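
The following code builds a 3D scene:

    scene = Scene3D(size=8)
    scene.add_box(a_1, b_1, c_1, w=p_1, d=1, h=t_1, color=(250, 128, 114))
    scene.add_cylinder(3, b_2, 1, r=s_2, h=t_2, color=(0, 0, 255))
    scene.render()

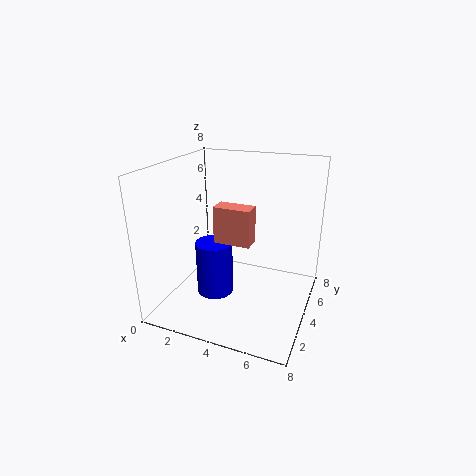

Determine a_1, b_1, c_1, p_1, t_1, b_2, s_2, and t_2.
a_1 = 3; b_1 = 3; c_1 = 4; p_1 = 2; t_1 = 2; b_2 = 3; s_2 = 1; t_2 = 3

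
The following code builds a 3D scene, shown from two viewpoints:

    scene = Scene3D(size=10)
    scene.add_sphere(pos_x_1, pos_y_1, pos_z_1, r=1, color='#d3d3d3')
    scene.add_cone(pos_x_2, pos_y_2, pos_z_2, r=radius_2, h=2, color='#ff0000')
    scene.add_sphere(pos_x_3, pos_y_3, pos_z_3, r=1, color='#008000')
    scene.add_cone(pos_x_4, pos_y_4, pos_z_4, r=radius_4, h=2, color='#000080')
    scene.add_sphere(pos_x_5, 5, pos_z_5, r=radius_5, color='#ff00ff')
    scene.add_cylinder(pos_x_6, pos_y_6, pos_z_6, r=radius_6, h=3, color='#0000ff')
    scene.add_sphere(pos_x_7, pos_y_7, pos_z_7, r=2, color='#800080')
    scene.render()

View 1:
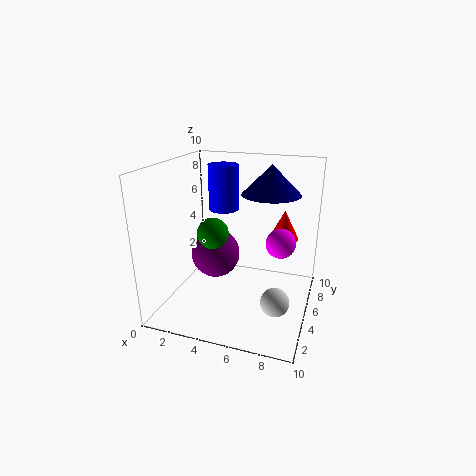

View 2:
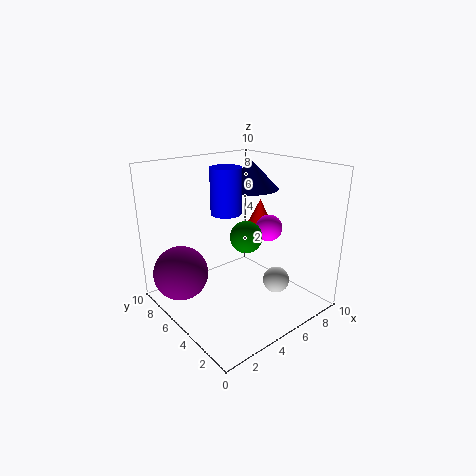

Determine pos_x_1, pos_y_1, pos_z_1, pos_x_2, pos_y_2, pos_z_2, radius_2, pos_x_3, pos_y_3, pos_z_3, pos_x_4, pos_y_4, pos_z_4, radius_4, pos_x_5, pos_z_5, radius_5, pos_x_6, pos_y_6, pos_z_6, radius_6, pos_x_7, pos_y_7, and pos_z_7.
pos_x_1 = 8; pos_y_1 = 4; pos_z_1 = 1; pos_x_2 = 8; pos_y_2 = 6; pos_z_2 = 5; radius_2 = 1; pos_x_3 = 4; pos_y_3 = 3; pos_z_3 = 6; pos_x_4 = 7; pos_y_4 = 6; pos_z_4 = 8; radius_4 = 2; pos_x_5 = 8; pos_z_5 = 5; radius_5 = 1; pos_x_6 = 4; pos_y_6 = 5; pos_z_6 = 7; radius_6 = 1; pos_x_7 = 2; pos_y_7 = 8; pos_z_7 = 2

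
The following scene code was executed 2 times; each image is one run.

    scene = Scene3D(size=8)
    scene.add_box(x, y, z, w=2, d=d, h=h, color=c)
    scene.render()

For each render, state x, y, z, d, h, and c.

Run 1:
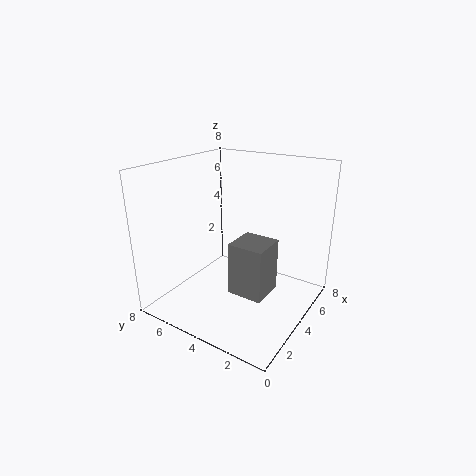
x = 3; y = 2; z = 1; d = 2; h = 3; c = 'gray'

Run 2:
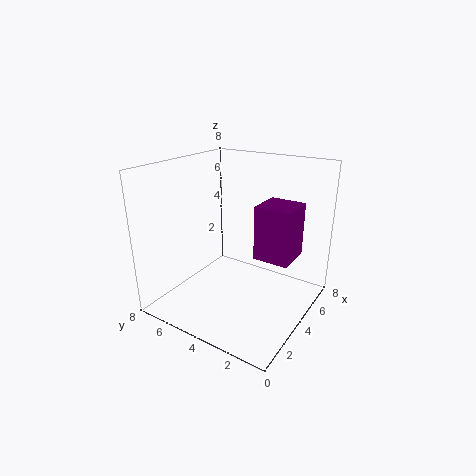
x = 4; y = 1; z = 3; d = 2; h = 3; c = 'purple'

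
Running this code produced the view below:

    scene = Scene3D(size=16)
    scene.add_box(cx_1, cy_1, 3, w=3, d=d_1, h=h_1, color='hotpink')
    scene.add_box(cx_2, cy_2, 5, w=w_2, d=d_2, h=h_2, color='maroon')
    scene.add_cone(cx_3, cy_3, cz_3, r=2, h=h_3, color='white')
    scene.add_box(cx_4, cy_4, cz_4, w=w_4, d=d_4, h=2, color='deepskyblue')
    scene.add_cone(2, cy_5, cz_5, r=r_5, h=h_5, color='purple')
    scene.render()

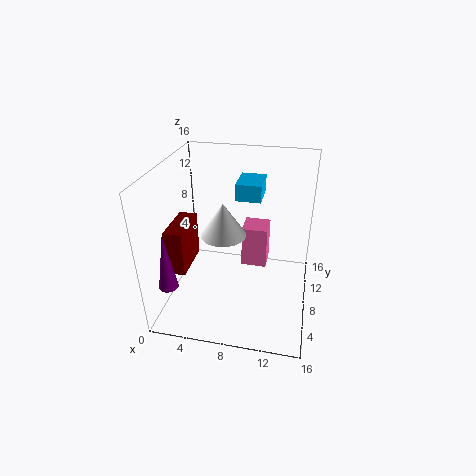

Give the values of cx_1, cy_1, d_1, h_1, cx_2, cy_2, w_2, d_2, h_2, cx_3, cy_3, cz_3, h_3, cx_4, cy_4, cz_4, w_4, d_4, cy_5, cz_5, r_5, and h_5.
cx_1 = 8, cy_1 = 10, d_1 = 3, h_1 = 5, cx_2 = 1, cy_2 = 4, w_2 = 2, d_2 = 5, h_2 = 5, cx_3 = 8, cy_3 = 2, cz_3 = 12, h_3 = 3, cx_4 = 7, cy_4 = 11, cz_4 = 11, w_4 = 3, d_4 = 4, cy_5 = 2, cz_5 = 5, r_5 = 1, h_5 = 6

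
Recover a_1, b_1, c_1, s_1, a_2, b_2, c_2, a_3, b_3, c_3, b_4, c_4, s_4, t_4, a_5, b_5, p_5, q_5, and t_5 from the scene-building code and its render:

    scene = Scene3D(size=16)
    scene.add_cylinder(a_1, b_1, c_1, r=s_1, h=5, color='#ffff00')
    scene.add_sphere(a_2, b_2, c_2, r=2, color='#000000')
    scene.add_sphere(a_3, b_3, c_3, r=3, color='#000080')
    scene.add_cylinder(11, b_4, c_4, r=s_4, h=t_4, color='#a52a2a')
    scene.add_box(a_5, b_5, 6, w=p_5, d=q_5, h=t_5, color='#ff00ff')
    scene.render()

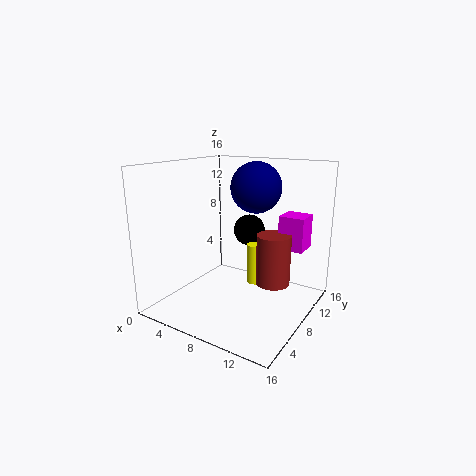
a_1 = 8, b_1 = 12, c_1 = 1, s_1 = 1, a_2 = 6, b_2 = 14, c_2 = 7, a_3 = 8, b_3 = 12, c_3 = 13, b_4 = 11, c_4 = 2, s_4 = 2, t_4 = 6, a_5 = 11, b_5 = 12, p_5 = 3, q_5 = 3, t_5 = 4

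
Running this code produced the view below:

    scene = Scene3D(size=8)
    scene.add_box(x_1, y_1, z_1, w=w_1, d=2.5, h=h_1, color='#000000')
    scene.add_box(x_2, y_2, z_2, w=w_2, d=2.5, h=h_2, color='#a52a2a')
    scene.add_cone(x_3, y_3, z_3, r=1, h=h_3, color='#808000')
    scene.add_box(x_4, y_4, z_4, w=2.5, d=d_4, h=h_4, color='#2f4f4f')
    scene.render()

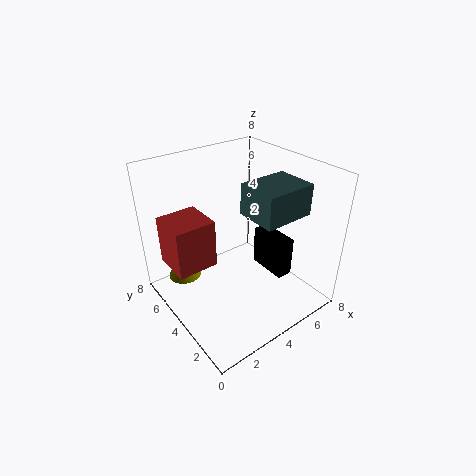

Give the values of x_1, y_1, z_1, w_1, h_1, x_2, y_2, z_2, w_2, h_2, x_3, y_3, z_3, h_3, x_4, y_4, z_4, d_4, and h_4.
x_1 = 6.5
y_1 = 3
z_1 = 0.5
w_1 = 1
h_1 = 2.5
x_2 = 1
y_2 = 5.5
z_2 = 1.5
w_2 = 2.5
h_2 = 3
x_3 = 2
y_3 = 7
z_3 = 0.5
h_3 = 1.5
x_4 = 3
y_4 = 0.5
z_4 = 6.5
d_4 = 2
h_4 = 1.5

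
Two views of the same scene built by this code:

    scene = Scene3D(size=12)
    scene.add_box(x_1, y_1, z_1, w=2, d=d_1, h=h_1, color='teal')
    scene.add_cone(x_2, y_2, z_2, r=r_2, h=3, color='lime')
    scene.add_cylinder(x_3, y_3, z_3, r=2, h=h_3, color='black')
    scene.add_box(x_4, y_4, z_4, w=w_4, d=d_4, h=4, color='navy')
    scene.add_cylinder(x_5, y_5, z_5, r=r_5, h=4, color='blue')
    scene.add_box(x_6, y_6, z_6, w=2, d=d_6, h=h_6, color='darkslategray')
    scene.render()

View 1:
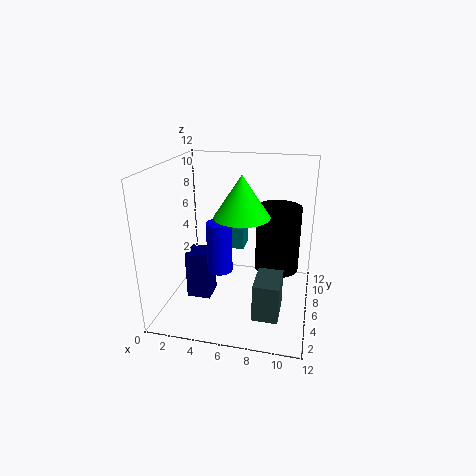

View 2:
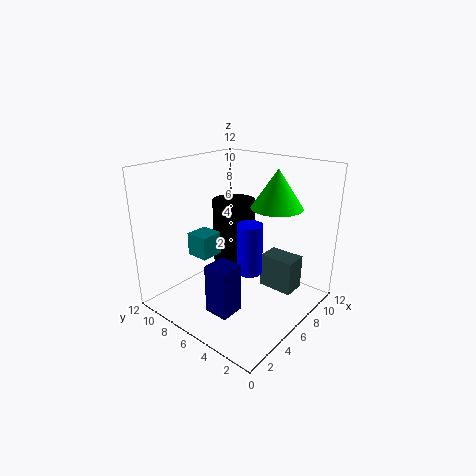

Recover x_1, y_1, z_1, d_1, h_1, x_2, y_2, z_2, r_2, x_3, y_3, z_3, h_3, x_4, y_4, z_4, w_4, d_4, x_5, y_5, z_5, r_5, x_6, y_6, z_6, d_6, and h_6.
x_1 = 4
y_1 = 8
z_1 = 4
d_1 = 2
h_1 = 2
x_2 = 7
y_2 = 3
z_2 = 9
r_2 = 2
x_3 = 9
y_3 = 9
z_3 = 2
h_3 = 6
x_4 = 2
y_4 = 4
z_4 = 1
w_4 = 2
d_4 = 2
x_5 = 5
y_5 = 4
z_5 = 4
r_5 = 1
x_6 = 8
y_6 = 2
z_6 = 1
d_6 = 3
h_6 = 3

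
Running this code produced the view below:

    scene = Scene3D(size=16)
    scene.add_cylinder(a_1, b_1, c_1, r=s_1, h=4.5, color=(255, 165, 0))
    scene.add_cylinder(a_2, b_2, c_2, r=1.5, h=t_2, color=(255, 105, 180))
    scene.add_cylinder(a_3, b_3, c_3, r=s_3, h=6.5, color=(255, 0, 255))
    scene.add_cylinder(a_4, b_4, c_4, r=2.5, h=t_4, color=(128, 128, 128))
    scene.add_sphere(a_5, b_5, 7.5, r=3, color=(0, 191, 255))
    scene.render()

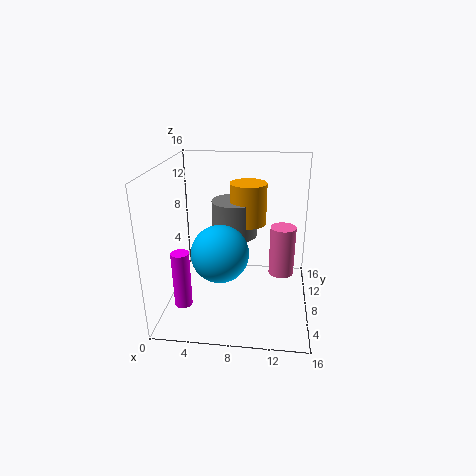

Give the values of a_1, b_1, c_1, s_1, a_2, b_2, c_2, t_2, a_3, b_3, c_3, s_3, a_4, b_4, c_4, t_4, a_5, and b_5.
a_1 = 9, b_1 = 9, c_1 = 9.5, s_1 = 2, a_2 = 13, b_2 = 10.5, c_2 = 2.5, t_2 = 6, a_3 = 2, b_3 = 5.5, c_3 = 0.5, s_3 = 1, a_4 = 7.5, b_4 = 9, c_4 = 8, t_4 = 4, a_5 = 6.5, b_5 = 5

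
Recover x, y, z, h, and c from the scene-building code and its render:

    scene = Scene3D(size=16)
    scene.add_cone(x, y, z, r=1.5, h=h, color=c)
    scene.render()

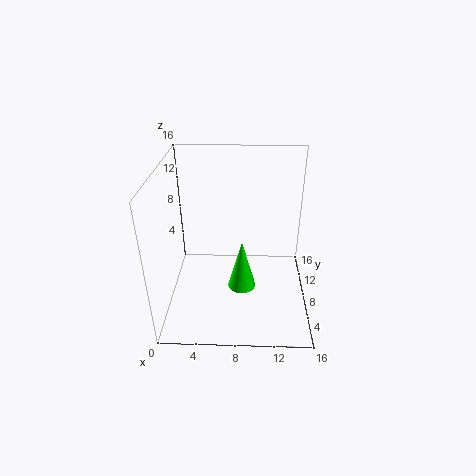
x = 8.5
y = 5.5
z = 3.5
h = 5.5
c = 'lime'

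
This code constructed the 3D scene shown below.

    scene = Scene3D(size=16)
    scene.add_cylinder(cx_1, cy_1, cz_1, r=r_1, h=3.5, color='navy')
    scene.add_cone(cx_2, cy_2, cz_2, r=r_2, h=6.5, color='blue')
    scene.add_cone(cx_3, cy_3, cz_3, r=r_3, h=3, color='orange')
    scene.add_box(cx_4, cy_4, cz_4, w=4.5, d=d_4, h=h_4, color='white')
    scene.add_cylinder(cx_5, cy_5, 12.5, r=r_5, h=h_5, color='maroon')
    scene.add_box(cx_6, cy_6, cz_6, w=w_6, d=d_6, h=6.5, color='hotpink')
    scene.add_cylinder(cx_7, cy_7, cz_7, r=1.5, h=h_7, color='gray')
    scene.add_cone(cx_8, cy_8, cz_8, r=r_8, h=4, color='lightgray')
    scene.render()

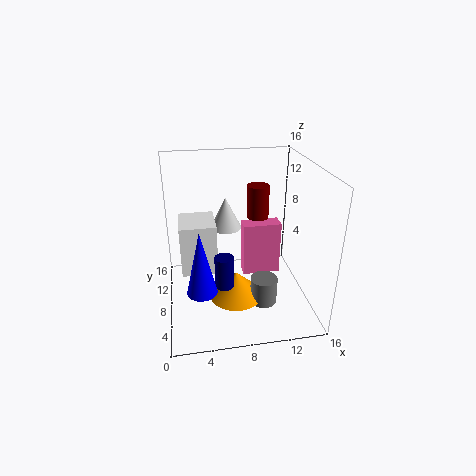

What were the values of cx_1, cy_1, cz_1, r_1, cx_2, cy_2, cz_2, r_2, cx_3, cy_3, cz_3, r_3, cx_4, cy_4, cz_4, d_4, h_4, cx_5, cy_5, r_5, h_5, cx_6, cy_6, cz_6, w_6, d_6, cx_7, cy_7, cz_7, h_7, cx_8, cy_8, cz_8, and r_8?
cx_1 = 6; cy_1 = 5; cz_1 = 4; r_1 = 1; cx_2 = 3.5; cy_2 = 3; cz_2 = 5; r_2 = 1.5; cx_3 = 7.5; cy_3 = 6.5; cz_3 = 1.5; r_3 = 3; cx_4 = 1.5; cy_4 = 11; cz_4 = 1.5; d_4 = 5; h_4 = 6.5; cx_5 = 9; cy_5 = 3.5; r_5 = 1; h_5 = 3; cx_6 = 9; cy_6 = 9.5; cz_6 = 2; w_6 = 4.5; d_6 = 2; cx_7 = 10.5; cy_7 = 5.5; cz_7 = 1; h_7 = 3; cx_8 = 7.5; cy_8 = 14; cz_8 = 6.5; r_8 = 2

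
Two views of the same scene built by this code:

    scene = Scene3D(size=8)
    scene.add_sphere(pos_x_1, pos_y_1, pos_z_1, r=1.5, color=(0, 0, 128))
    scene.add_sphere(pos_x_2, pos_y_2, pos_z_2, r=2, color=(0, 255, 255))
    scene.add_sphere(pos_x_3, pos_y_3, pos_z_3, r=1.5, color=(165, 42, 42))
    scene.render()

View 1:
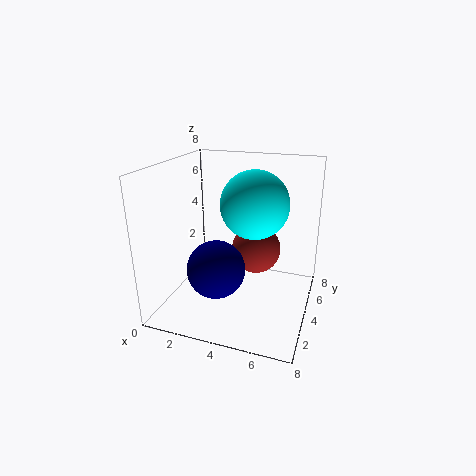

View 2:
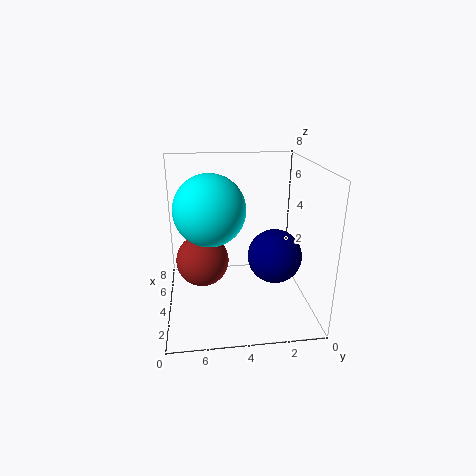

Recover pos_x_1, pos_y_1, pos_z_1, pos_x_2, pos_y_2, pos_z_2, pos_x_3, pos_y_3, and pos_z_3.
pos_x_1 = 3.5
pos_y_1 = 2
pos_z_1 = 3
pos_x_2 = 4.5
pos_y_2 = 5.5
pos_z_2 = 5.5
pos_x_3 = 4.5
pos_y_3 = 6
pos_z_3 = 2.5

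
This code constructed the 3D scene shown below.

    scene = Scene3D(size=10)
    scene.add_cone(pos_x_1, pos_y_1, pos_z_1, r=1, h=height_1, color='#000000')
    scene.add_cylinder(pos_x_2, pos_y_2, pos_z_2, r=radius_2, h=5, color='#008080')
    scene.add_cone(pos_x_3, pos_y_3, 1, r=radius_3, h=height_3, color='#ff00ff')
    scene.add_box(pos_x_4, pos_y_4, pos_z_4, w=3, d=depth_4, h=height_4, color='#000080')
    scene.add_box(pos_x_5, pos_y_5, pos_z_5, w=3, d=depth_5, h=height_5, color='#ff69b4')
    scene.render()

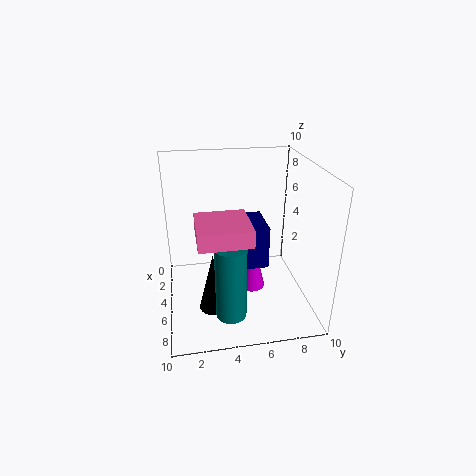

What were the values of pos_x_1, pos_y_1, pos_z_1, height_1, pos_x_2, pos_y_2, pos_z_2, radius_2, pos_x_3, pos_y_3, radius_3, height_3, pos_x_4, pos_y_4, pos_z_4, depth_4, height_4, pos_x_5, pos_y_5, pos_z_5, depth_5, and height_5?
pos_x_1 = 7; pos_y_1 = 3; pos_z_1 = 1; height_1 = 4; pos_x_2 = 8; pos_y_2 = 4; pos_z_2 = 1; radius_2 = 1; pos_x_3 = 5; pos_y_3 = 6; radius_3 = 1; height_3 = 4; pos_x_4 = 3; pos_y_4 = 4; pos_z_4 = 3; depth_4 = 3; height_4 = 3; pos_x_5 = 7; pos_y_5 = 2; pos_z_5 = 7; depth_5 = 3; height_5 = 1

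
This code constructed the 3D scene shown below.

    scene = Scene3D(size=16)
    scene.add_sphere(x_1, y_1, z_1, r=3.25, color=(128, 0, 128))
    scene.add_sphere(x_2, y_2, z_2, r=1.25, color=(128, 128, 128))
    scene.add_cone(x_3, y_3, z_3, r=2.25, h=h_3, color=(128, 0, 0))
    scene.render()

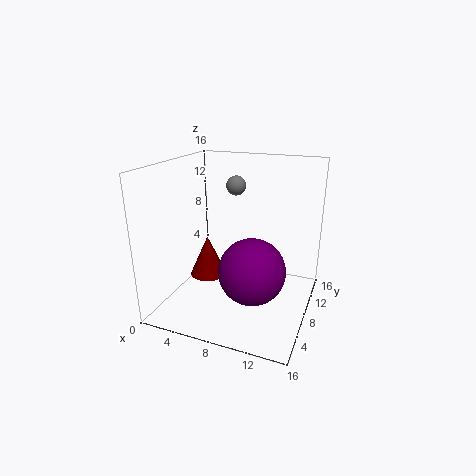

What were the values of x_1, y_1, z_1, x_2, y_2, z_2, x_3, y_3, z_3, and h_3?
x_1 = 11.25
y_1 = 3.5
z_1 = 6.75
x_2 = 5.25
y_2 = 14.25
z_2 = 12.25
x_3 = 3.25
y_3 = 9.75
z_3 = 1.75
h_3 = 5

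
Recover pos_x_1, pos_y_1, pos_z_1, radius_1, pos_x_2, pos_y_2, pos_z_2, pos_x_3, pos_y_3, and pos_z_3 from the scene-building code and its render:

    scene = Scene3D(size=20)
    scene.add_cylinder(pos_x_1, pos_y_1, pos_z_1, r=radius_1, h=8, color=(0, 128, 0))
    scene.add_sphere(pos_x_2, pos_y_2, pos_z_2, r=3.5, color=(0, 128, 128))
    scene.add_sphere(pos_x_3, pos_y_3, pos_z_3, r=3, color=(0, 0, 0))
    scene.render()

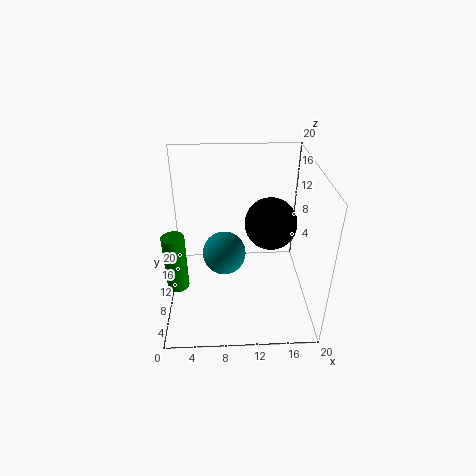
pos_x_1 = 1.5, pos_y_1 = 7.5, pos_z_1 = 4, radius_1 = 1.5, pos_x_2 = 8, pos_y_2 = 15.5, pos_z_2 = 3.5, pos_x_3 = 13.5, pos_y_3 = 4.5, pos_z_3 = 15.5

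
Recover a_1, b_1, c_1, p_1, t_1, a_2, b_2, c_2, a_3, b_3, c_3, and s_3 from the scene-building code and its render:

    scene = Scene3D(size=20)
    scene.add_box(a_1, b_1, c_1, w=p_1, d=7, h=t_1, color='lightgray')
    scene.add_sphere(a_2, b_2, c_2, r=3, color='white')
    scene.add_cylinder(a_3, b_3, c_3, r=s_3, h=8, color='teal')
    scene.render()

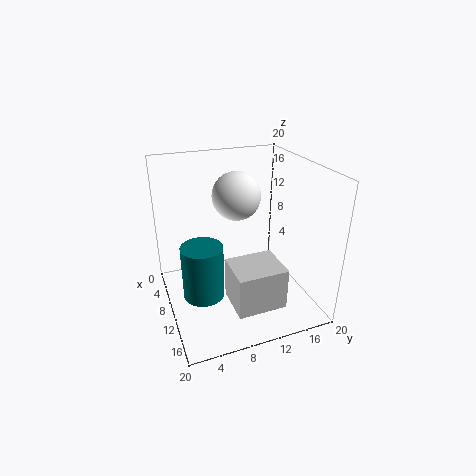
a_1 = 10
b_1 = 8
c_1 = 1
p_1 = 6
t_1 = 6
a_2 = 12
b_2 = 9
c_2 = 17
a_3 = 9
b_3 = 5
c_3 = 1
s_3 = 3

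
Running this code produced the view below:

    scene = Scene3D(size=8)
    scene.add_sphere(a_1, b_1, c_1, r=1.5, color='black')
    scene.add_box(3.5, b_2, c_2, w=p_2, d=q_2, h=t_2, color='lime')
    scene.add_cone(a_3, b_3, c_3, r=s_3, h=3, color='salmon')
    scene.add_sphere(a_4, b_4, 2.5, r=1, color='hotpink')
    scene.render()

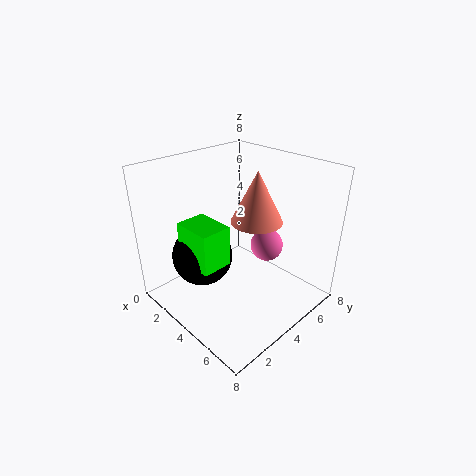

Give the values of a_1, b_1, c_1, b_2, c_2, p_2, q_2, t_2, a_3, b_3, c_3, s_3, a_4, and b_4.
a_1 = 4, b_1 = 1.5, c_1 = 4, b_2 = 0.5, c_2 = 4, p_2 = 2, q_2 = 1.5, t_2 = 2, a_3 = 4, b_3 = 5.5, c_3 = 4.5, s_3 = 1.5, a_4 = 4, b_4 = 6.5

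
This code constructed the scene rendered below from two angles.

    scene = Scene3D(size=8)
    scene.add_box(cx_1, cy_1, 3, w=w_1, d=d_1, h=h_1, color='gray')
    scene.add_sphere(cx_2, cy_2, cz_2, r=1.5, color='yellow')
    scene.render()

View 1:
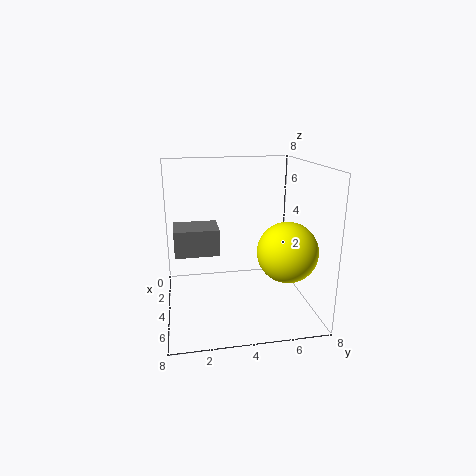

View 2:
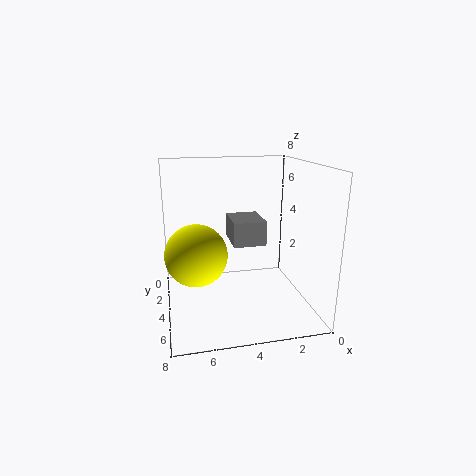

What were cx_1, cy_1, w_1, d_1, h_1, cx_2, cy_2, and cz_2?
cx_1 = 2
cy_1 = 0.5
w_1 = 2
d_1 = 2.5
h_1 = 1.5
cx_2 = 6.5
cy_2 = 6
cz_2 = 4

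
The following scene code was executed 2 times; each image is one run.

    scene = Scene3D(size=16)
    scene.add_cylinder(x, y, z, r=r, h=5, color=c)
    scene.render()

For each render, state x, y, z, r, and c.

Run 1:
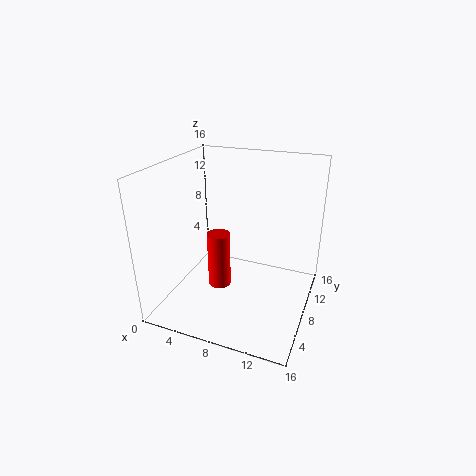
x = 9; y = 1; z = 7; r = 1; c = 'red'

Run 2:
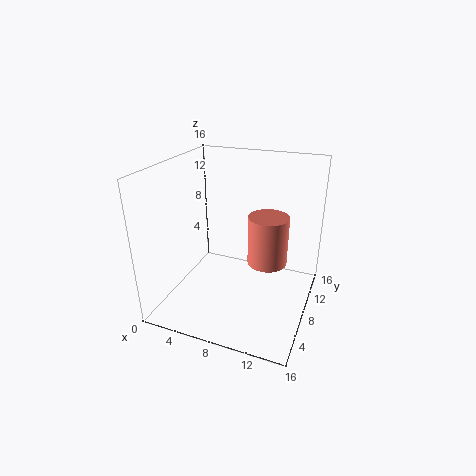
x = 12; y = 6; z = 7; r = 2; c = 'salmon'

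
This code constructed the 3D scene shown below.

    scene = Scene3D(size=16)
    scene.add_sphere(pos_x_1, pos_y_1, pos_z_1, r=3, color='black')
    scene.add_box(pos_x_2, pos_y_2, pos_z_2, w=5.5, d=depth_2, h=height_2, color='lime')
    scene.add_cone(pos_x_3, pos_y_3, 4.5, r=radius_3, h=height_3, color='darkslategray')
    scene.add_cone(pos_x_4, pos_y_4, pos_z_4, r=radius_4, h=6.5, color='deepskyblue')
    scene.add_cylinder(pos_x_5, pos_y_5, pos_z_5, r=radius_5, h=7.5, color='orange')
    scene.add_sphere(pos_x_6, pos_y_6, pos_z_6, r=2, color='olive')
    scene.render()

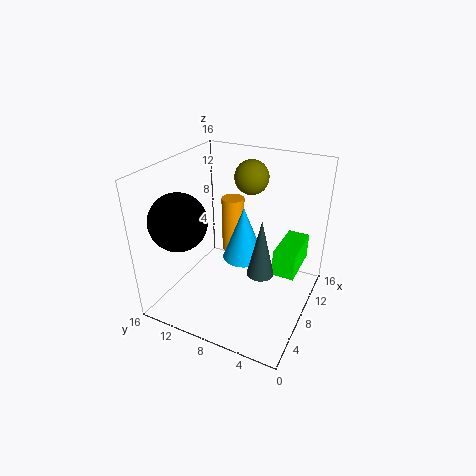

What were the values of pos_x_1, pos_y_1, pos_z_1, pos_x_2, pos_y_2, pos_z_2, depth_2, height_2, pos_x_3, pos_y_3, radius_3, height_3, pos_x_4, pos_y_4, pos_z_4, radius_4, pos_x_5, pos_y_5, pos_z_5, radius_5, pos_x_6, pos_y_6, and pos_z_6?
pos_x_1 = 3.5
pos_y_1 = 12.5
pos_z_1 = 11
pos_x_2 = 8.5
pos_y_2 = 1.5
pos_z_2 = 4
depth_2 = 2.5
height_2 = 3
pos_x_3 = 7.5
pos_y_3 = 5
radius_3 = 1.5
height_3 = 6.5
pos_x_4 = 10.5
pos_y_4 = 8.5
pos_z_4 = 4
radius_4 = 2.5
pos_x_5 = 14.5
pos_y_5 = 12
pos_z_5 = 2
radius_5 = 1.5
pos_x_6 = 12.5
pos_y_6 = 8.5
pos_z_6 = 13.5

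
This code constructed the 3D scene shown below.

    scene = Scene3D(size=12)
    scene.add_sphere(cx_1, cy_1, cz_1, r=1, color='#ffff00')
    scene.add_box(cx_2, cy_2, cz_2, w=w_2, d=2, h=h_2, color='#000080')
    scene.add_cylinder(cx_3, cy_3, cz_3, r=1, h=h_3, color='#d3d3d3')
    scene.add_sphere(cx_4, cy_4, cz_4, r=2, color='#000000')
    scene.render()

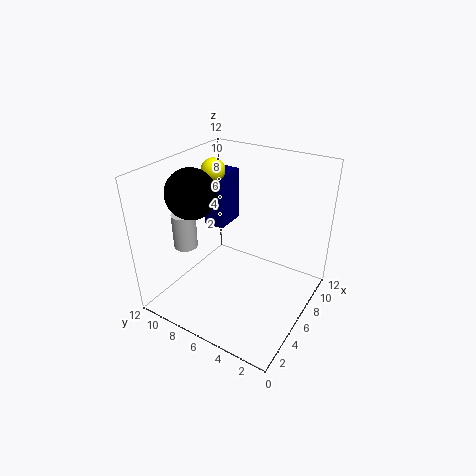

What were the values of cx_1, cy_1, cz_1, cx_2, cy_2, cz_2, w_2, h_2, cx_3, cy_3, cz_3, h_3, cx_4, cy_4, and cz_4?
cx_1 = 7, cy_1 = 9, cz_1 = 11, cx_2 = 8, cy_2 = 9, cz_2 = 5, w_2 = 3, h_2 = 5, cx_3 = 4, cy_3 = 10, cz_3 = 5, h_3 = 3, cx_4 = 4, cy_4 = 9, cz_4 = 10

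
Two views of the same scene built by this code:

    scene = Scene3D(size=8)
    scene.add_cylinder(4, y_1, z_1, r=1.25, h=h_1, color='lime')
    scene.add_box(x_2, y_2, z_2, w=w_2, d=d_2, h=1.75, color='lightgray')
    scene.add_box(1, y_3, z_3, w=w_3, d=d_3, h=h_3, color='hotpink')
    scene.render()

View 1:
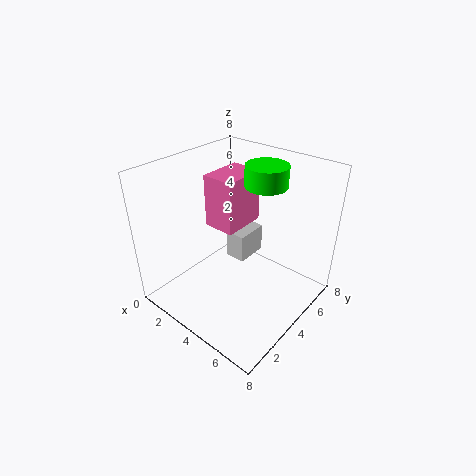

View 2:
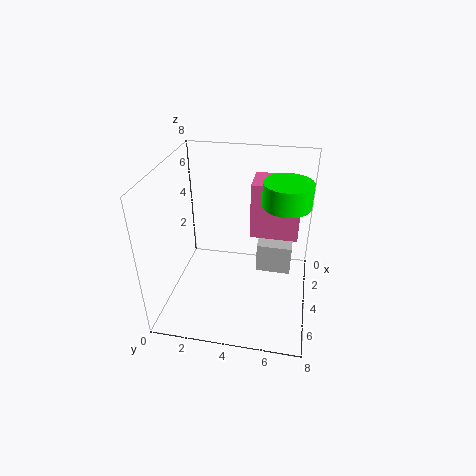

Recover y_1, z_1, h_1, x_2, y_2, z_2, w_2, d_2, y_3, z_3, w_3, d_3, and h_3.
y_1 = 6.5; z_1 = 6.25; h_1 = 1.25; x_2 = 2.25; y_2 = 5; z_2 = 1.5; w_2 = 1.25; d_2 = 2; y_3 = 4.5; z_3 = 3.5; w_3 = 2; d_3 = 2.75; h_3 = 3.25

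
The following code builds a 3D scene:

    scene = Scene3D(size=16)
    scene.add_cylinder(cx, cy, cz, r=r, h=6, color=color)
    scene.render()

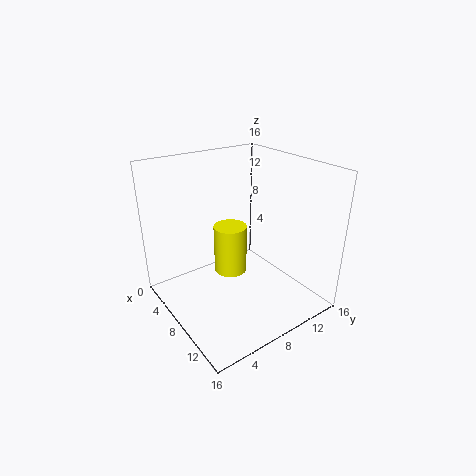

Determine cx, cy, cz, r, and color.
cx = 5, cy = 9, cz = 2, r = 2, color = 'yellow'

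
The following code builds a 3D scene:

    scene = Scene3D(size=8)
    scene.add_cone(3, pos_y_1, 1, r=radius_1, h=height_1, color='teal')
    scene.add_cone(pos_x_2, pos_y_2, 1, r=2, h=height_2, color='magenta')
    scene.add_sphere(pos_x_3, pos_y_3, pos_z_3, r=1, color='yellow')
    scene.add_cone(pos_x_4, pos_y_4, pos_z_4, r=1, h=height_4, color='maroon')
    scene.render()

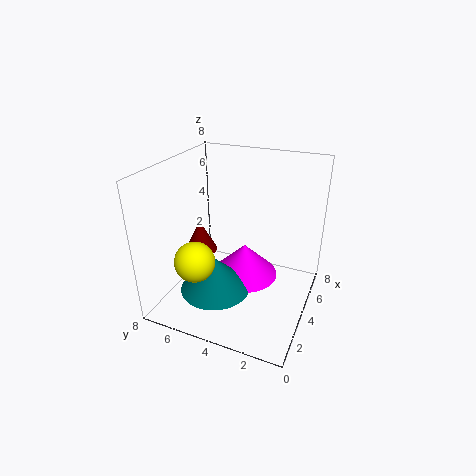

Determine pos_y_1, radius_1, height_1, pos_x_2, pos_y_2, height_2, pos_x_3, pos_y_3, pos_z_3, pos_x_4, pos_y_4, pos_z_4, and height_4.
pos_y_1 = 5; radius_1 = 2; height_1 = 2; pos_x_2 = 5; pos_y_2 = 4; height_2 = 2; pos_x_3 = 1; pos_y_3 = 5; pos_z_3 = 4; pos_x_4 = 5; pos_y_4 = 7; pos_z_4 = 2; height_4 = 2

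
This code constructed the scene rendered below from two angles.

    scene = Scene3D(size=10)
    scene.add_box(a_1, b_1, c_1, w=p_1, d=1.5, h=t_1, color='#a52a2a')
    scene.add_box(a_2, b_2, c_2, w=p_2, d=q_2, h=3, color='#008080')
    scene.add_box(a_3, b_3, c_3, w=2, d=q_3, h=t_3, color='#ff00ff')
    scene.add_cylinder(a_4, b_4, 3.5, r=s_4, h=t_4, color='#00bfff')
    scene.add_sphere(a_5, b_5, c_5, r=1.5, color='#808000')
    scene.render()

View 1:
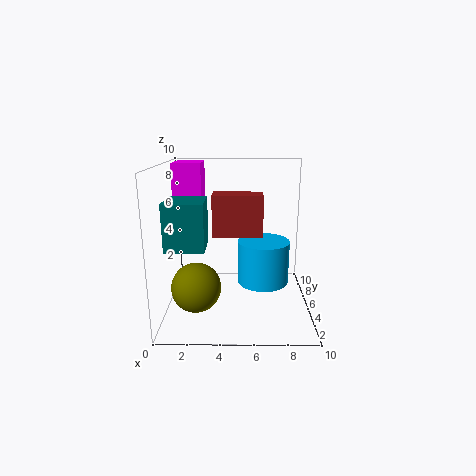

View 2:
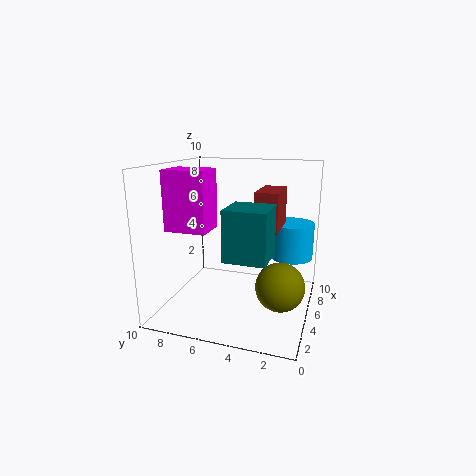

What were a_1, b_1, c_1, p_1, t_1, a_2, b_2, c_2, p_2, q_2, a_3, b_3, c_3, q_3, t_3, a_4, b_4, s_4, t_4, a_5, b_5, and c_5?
a_1 = 3.5, b_1 = 2, c_1 = 6, p_1 = 3, t_1 = 2.5, a_2 = 0.5, b_2 = 2, c_2 = 5, p_2 = 2.5, q_2 = 2.5, a_3 = 0.5, b_3 = 5.5, c_3 = 6.5, q_3 = 2.5, t_3 = 3.5, a_4 = 6.5, b_4 = 1.5, s_4 = 1.5, t_4 = 2.5, a_5 = 2.5, b_5 = 1.5, c_5 = 3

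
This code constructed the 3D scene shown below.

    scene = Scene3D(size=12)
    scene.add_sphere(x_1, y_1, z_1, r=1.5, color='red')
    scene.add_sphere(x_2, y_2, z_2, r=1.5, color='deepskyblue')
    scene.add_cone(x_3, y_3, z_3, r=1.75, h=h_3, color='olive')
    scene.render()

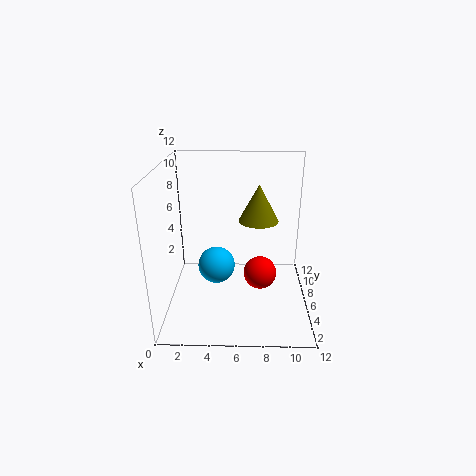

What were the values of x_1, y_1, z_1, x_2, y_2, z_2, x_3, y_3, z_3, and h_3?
x_1 = 8
y_1 = 7.5
z_1 = 1.75
x_2 = 4.25
y_2 = 5
z_2 = 4
x_3 = 7.75
y_3 = 8
z_3 = 6.75
h_3 = 3.25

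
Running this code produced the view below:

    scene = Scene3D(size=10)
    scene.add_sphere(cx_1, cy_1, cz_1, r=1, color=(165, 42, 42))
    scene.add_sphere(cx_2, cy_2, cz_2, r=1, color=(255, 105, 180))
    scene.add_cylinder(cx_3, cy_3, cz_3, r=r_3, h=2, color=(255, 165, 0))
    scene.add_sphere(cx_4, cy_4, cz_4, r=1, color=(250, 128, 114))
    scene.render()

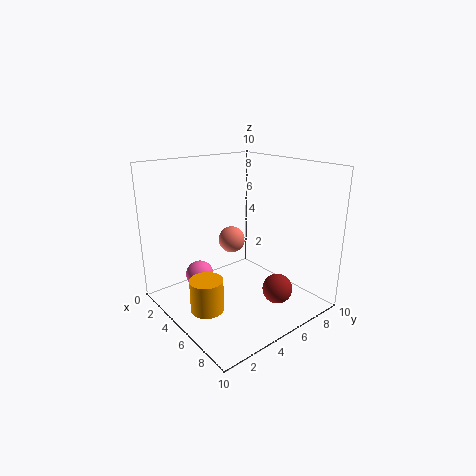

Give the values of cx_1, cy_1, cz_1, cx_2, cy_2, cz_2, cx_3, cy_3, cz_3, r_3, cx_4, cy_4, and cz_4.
cx_1 = 8; cy_1 = 6; cz_1 = 2; cx_2 = 3; cy_2 = 3; cz_2 = 2; cx_3 = 7; cy_3 = 1; cz_3 = 2; r_3 = 1; cx_4 = 3; cy_4 = 6; cz_4 = 4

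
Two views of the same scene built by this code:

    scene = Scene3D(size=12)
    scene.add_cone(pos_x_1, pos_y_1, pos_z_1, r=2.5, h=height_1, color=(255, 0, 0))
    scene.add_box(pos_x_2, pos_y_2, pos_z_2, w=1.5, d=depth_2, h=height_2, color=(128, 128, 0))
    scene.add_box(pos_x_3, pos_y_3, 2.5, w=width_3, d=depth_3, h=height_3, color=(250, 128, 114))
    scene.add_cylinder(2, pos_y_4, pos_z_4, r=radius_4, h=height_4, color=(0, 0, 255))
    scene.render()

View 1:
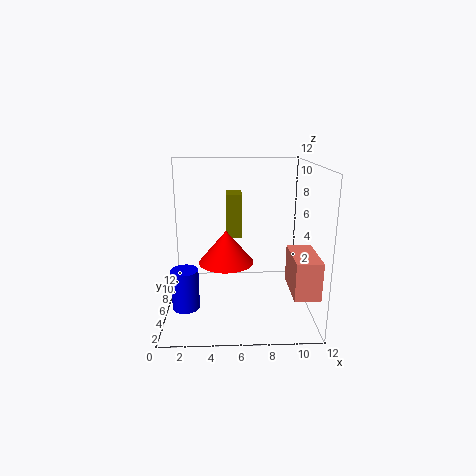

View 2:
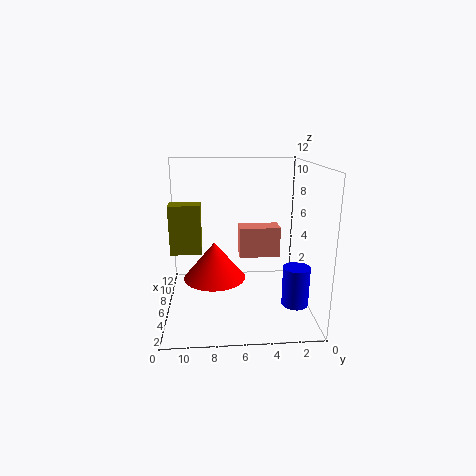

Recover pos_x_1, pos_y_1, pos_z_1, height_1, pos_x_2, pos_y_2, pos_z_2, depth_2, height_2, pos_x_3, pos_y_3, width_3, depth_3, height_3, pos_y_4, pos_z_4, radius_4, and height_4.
pos_x_1 = 5
pos_y_1 = 8
pos_z_1 = 3
height_1 = 3
pos_x_2 = 5
pos_y_2 = 9
pos_z_2 = 5
depth_2 = 2.5
height_2 = 4
pos_x_3 = 10
pos_y_3 = 1.5
width_3 = 2
depth_3 = 4
height_3 = 3
pos_y_4 = 2
pos_z_4 = 2
radius_4 = 1
height_4 = 3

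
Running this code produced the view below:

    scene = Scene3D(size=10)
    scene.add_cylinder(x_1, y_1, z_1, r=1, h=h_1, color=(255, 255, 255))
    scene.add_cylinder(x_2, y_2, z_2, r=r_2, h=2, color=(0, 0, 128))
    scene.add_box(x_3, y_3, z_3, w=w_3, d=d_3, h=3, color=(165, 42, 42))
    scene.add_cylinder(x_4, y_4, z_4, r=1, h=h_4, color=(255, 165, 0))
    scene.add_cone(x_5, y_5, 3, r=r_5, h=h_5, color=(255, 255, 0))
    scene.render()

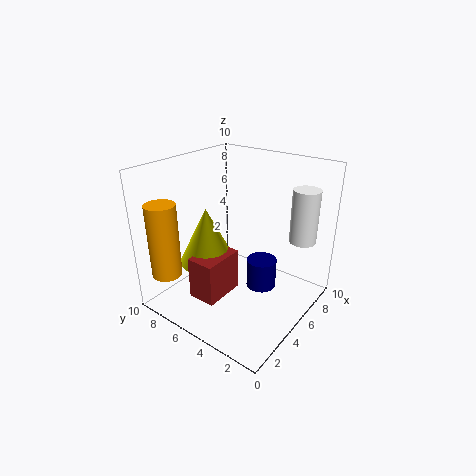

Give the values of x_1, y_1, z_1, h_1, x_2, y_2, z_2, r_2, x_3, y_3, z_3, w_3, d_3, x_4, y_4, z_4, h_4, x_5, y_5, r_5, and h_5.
x_1 = 9
y_1 = 2
z_1 = 4
h_1 = 4
x_2 = 5
y_2 = 3
z_2 = 2
r_2 = 1
x_3 = 2
y_3 = 5
z_3 = 1
w_3 = 3
d_3 = 2
x_4 = 1
y_4 = 8
z_4 = 3
h_4 = 5
x_5 = 4
y_5 = 7
r_5 = 2
h_5 = 4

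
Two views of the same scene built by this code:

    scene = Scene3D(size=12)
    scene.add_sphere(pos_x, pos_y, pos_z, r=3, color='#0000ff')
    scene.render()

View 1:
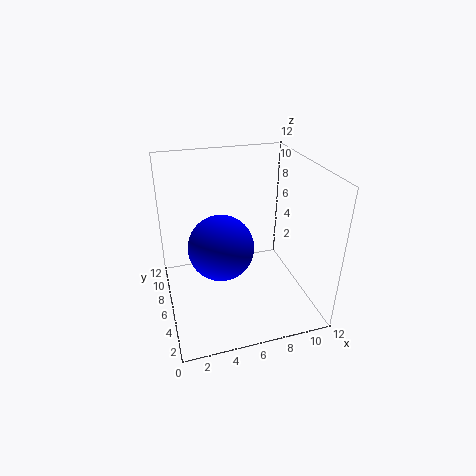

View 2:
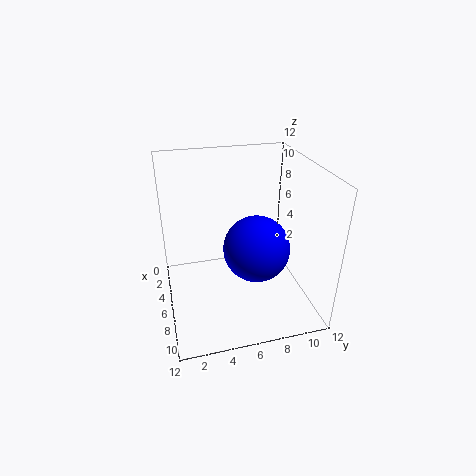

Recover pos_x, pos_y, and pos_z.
pos_x = 5; pos_y = 8; pos_z = 4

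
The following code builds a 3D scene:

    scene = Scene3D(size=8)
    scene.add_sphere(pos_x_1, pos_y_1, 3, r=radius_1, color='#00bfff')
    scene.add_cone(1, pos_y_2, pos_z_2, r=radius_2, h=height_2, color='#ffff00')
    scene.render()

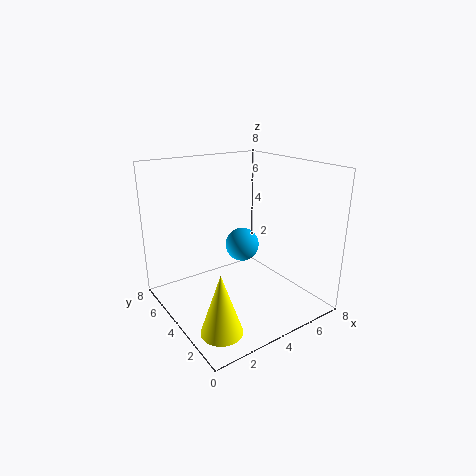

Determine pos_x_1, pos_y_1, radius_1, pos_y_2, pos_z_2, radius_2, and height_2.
pos_x_1 = 5
pos_y_1 = 5
radius_1 = 1
pos_y_2 = 1
pos_z_2 = 1
radius_2 = 1
height_2 = 3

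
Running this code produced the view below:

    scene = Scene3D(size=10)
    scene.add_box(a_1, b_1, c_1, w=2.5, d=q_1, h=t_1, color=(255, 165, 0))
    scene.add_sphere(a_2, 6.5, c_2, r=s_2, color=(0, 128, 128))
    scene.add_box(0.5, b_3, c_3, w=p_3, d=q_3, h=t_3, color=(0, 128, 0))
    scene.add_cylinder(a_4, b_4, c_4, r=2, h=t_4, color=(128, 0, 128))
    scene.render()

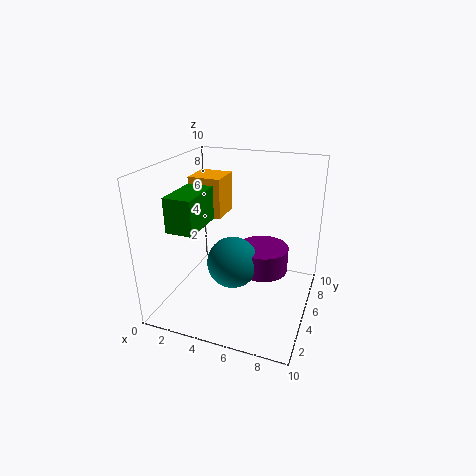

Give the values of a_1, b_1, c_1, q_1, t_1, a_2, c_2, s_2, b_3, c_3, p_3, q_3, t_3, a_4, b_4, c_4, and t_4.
a_1 = 0.5; b_1 = 6.5; c_1 = 5.5; q_1 = 2.5; t_1 = 3; a_2 = 4; c_2 = 2; s_2 = 2; b_3 = 3; c_3 = 5.5; p_3 = 2; q_3 = 3.5; t_3 = 2.5; a_4 = 6; b_4 = 8; c_4 = 1; t_4 = 2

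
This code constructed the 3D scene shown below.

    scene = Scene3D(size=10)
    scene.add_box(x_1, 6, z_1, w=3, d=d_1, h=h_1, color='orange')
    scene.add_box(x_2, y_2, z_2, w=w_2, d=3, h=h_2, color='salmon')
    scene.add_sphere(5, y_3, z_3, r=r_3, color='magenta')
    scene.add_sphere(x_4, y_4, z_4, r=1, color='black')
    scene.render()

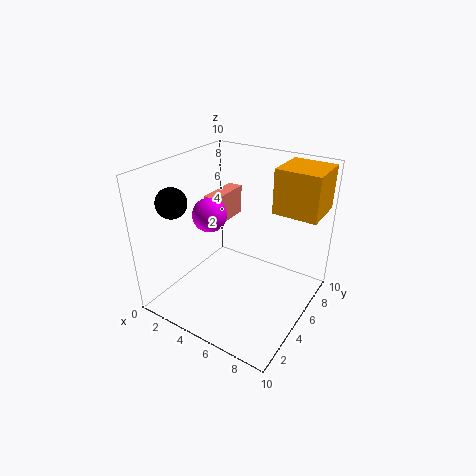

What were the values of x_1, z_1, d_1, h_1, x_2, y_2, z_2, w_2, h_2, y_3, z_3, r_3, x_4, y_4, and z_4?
x_1 = 7; z_1 = 7; d_1 = 3; h_1 = 3; x_2 = 3; y_2 = 4; z_2 = 6; w_2 = 1; h_2 = 2; y_3 = 2; z_3 = 8; r_3 = 1; x_4 = 2; y_4 = 2; z_4 = 8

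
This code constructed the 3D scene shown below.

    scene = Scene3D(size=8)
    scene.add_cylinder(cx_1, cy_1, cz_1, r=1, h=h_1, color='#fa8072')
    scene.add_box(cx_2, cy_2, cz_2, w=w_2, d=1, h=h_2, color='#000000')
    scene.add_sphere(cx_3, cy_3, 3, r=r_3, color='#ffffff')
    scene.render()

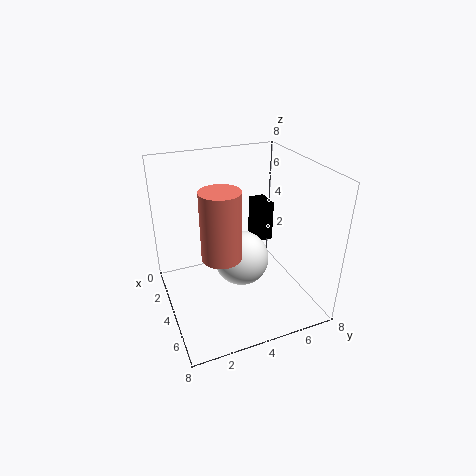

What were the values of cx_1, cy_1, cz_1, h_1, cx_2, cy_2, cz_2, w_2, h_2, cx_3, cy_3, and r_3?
cx_1 = 5.5
cy_1 = 2.5
cz_1 = 4
h_1 = 3.5
cx_2 = 1
cy_2 = 6
cz_2 = 2.5
w_2 = 1.5
h_2 = 2.5
cx_3 = 4.5
cy_3 = 4
r_3 = 1.5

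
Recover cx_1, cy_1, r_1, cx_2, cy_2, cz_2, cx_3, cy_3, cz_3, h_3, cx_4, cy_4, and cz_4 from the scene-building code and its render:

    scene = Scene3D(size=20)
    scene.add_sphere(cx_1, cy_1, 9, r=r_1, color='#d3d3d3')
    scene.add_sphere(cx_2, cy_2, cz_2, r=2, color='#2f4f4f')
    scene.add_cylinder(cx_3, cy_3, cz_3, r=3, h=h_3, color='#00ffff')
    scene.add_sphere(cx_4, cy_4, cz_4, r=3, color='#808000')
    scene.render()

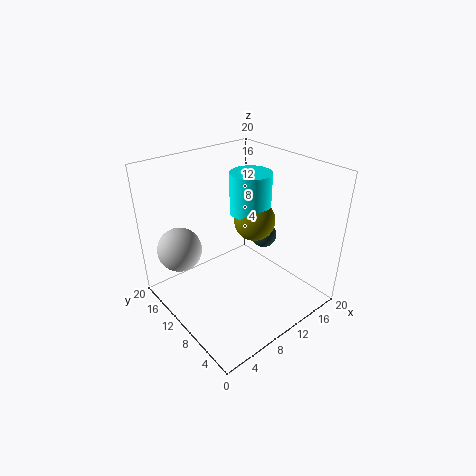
cx_1 = 3
cy_1 = 14
r_1 = 3
cx_2 = 17
cy_2 = 12
cz_2 = 7
cx_3 = 14
cy_3 = 12
cz_3 = 12
h_3 = 6
cx_4 = 14
cy_4 = 11
cz_4 = 11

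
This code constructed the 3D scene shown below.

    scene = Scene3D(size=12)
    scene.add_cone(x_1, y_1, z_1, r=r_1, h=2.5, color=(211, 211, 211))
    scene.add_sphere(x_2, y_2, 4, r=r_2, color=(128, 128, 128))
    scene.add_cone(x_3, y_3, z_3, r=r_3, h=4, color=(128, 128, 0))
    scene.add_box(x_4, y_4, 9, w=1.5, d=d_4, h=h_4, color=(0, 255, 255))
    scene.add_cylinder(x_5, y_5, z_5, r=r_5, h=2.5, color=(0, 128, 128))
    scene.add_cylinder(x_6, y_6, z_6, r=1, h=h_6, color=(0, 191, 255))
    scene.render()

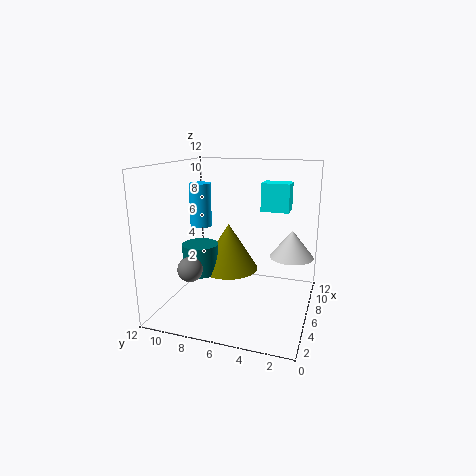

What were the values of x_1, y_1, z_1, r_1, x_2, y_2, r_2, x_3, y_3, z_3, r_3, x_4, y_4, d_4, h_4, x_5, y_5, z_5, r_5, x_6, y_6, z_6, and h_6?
x_1 = 9.5, y_1 = 2, z_1 = 3.5, r_1 = 2, x_2 = 3, y_2 = 9, r_2 = 1, x_3 = 6.5, y_3 = 7, z_3 = 3, r_3 = 2.5, x_4 = 3.5, y_4 = 1.5, d_4 = 2, h_4 = 2, x_5 = 5, y_5 = 9, z_5 = 3, r_5 = 1.5, x_6 = 8.5, y_6 = 10.5, z_6 = 6, h_6 = 4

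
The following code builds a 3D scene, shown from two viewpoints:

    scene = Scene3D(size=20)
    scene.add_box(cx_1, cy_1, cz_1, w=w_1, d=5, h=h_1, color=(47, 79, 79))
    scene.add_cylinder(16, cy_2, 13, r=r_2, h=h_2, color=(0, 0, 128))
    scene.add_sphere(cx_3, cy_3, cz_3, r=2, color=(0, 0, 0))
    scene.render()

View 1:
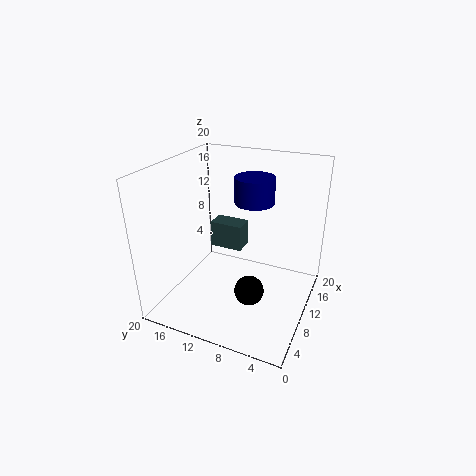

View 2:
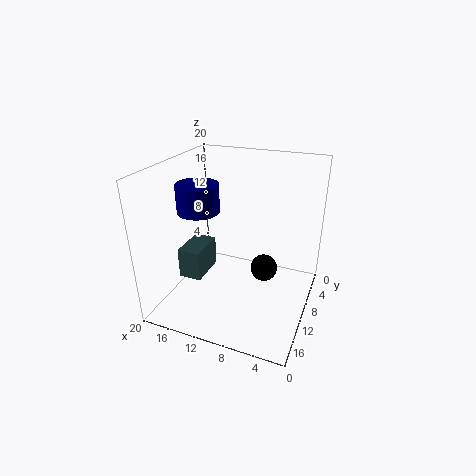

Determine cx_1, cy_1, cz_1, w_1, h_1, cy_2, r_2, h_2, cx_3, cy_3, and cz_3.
cx_1 = 13
cy_1 = 11
cz_1 = 6
w_1 = 3
h_1 = 4
cy_2 = 10
r_2 = 3
h_2 = 4
cx_3 = 7
cy_3 = 7
cz_3 = 4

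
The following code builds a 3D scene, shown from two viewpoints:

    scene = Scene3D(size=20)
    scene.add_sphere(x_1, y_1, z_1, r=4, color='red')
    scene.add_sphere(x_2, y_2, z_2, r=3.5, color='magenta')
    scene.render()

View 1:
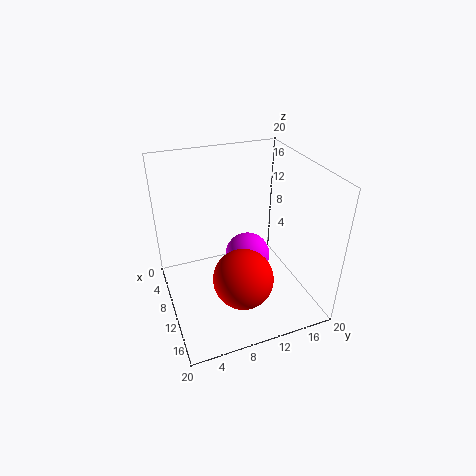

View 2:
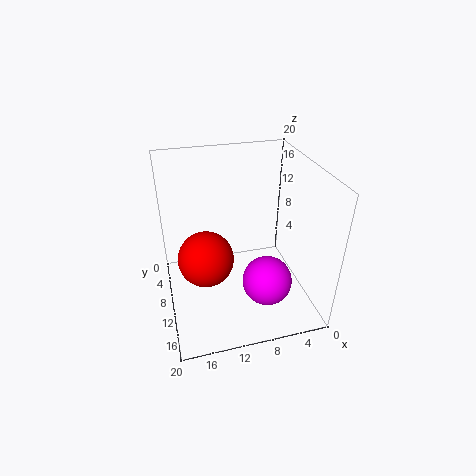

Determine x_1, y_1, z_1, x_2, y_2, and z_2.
x_1 = 14.5
y_1 = 9
z_1 = 6.5
x_2 = 6.5
y_2 = 13
z_2 = 4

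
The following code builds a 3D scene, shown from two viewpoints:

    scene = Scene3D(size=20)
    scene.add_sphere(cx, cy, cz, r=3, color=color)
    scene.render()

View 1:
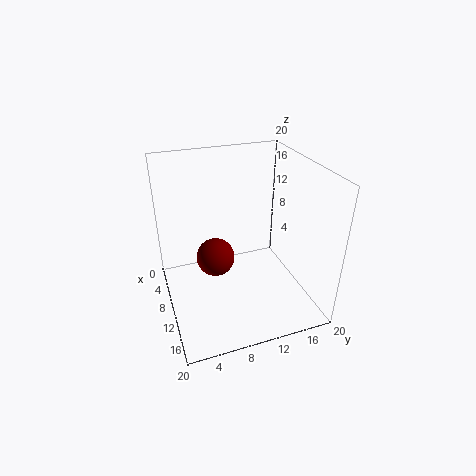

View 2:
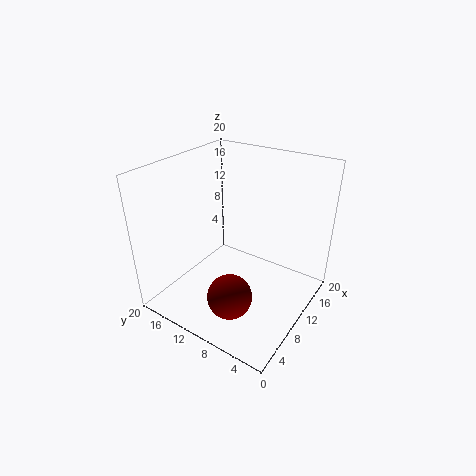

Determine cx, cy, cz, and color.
cx = 5
cy = 8
cz = 4
color = 'maroon'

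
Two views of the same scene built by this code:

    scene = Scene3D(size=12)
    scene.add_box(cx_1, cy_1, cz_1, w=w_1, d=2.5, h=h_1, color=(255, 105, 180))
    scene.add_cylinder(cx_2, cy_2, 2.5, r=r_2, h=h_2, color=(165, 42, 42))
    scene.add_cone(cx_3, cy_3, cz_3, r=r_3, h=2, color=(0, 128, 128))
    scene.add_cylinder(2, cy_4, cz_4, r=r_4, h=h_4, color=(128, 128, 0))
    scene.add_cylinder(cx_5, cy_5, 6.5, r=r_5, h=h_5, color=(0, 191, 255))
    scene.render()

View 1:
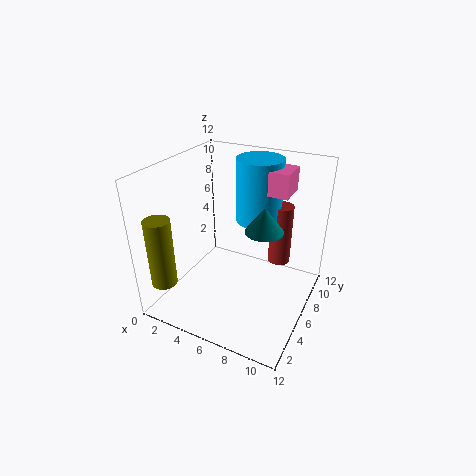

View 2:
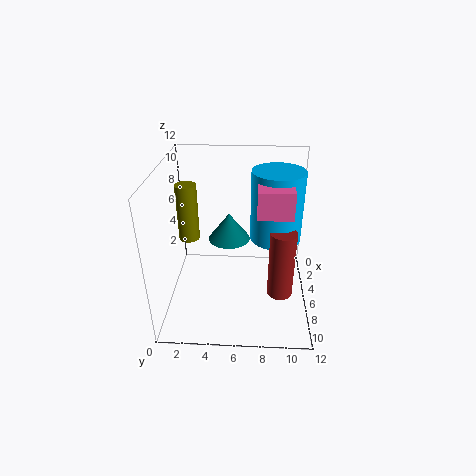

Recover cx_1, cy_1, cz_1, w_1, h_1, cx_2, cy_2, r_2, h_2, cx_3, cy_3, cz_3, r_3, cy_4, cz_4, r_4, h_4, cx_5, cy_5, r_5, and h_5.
cx_1 = 6.5
cy_1 = 7.5
cz_1 = 9.5
w_1 = 3
h_1 = 2
cx_2 = 8.5
cy_2 = 9.5
r_2 = 1
h_2 = 5.5
cx_3 = 8.5
cy_3 = 5.5
cz_3 = 7.5
r_3 = 1.5
cy_4 = 1
cz_4 = 3.5
r_4 = 1
h_4 = 5.5
cx_5 = 6.5
cy_5 = 9
r_5 = 2
h_5 = 5.5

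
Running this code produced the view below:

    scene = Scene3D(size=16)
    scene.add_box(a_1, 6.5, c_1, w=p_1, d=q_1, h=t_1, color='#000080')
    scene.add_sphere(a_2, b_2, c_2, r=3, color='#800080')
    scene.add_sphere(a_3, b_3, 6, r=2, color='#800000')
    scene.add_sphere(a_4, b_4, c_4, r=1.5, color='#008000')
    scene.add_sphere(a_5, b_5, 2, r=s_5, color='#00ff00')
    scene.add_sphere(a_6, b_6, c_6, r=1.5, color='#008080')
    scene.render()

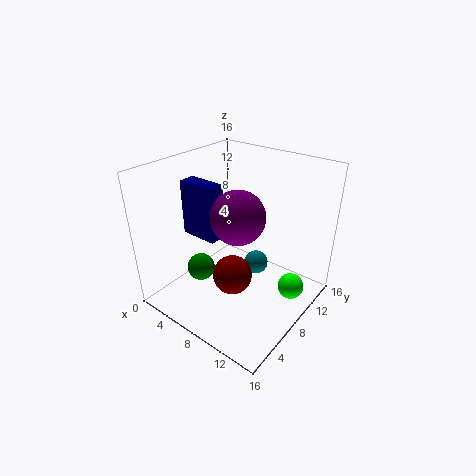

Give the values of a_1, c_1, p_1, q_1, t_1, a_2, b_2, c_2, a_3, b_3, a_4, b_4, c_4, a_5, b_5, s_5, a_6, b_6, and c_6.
a_1 = 1; c_1 = 7; p_1 = 4.5; q_1 = 2; t_1 = 6.5; a_2 = 8; b_2 = 8; c_2 = 10.5; a_3 = 10; b_3 = 4.5; a_4 = 5.5; b_4 = 4.5; c_4 = 5; a_5 = 13.5; b_5 = 11; s_5 = 1.5; a_6 = 7.5; b_6 = 12.5; c_6 = 2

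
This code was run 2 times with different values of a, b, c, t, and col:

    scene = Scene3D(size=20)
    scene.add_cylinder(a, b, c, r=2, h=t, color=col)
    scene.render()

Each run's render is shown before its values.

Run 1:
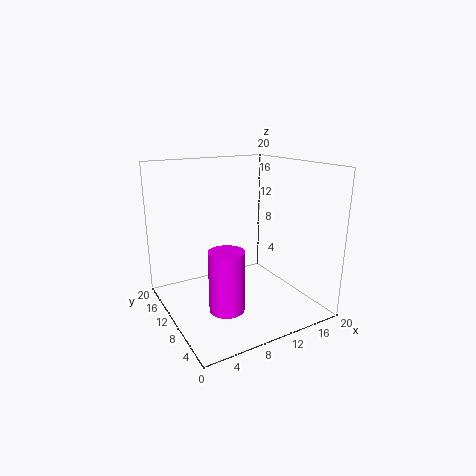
a = 4, b = 2, c = 5, t = 7, col = 'magenta'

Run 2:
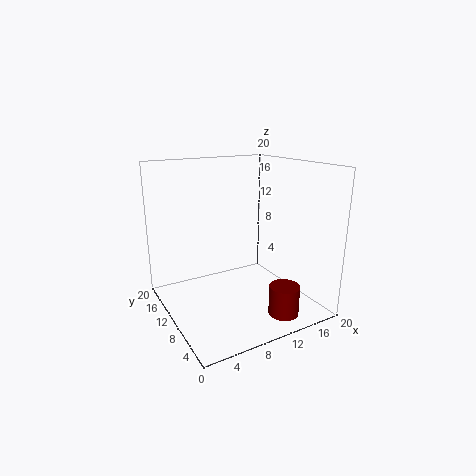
a = 13, b = 3, c = 1, t = 4, col = 'maroon'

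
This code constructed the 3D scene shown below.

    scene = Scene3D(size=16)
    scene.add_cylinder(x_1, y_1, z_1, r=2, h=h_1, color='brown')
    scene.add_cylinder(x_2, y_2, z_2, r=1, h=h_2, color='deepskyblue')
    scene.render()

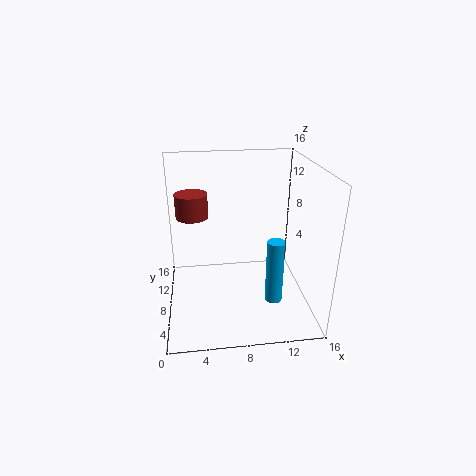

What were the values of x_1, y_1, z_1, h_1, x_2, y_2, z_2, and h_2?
x_1 = 3, y_1 = 13.5, z_1 = 8.5, h_1 = 3, x_2 = 12, y_2 = 6.5, z_2 = 0.5, h_2 = 7.5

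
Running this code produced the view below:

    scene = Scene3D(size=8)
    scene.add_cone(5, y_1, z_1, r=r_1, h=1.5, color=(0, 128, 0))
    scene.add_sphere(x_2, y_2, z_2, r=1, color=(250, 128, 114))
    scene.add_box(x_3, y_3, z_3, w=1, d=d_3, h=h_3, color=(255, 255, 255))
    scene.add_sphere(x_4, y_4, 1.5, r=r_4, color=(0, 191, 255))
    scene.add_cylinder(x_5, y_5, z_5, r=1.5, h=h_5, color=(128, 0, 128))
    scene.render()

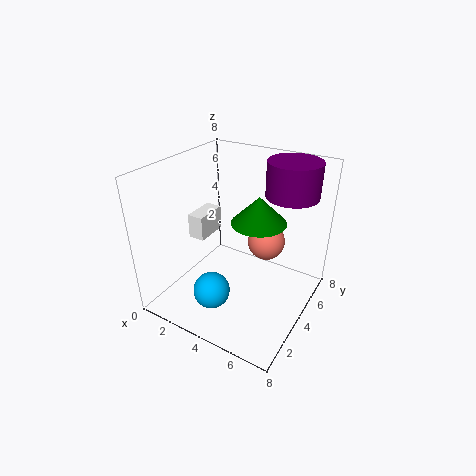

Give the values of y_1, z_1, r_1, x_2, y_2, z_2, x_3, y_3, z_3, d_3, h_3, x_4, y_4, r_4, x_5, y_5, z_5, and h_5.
y_1 = 4.5
z_1 = 5
r_1 = 1.5
x_2 = 5.5
y_2 = 4.5
z_2 = 4
x_3 = 0.5
y_3 = 4
z_3 = 3
d_3 = 2
h_3 = 1.5
x_4 = 3.5
y_4 = 2
r_4 = 1
x_5 = 6
y_5 = 6.5
z_5 = 6
h_5 = 2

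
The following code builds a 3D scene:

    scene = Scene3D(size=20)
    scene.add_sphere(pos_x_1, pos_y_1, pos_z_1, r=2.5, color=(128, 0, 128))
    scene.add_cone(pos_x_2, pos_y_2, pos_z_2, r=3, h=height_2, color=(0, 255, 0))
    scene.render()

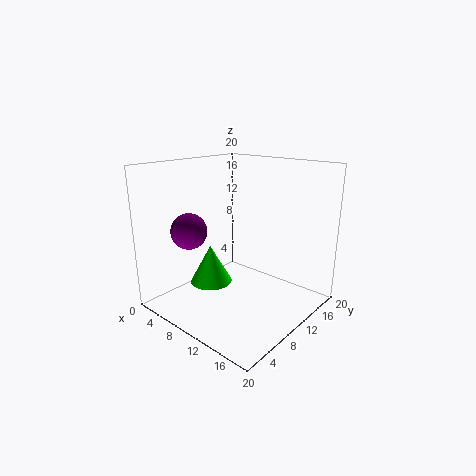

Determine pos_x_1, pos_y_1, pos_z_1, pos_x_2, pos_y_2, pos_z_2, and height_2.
pos_x_1 = 5, pos_y_1 = 5.5, pos_z_1 = 11, pos_x_2 = 6.5, pos_y_2 = 8, pos_z_2 = 3, height_2 = 5.5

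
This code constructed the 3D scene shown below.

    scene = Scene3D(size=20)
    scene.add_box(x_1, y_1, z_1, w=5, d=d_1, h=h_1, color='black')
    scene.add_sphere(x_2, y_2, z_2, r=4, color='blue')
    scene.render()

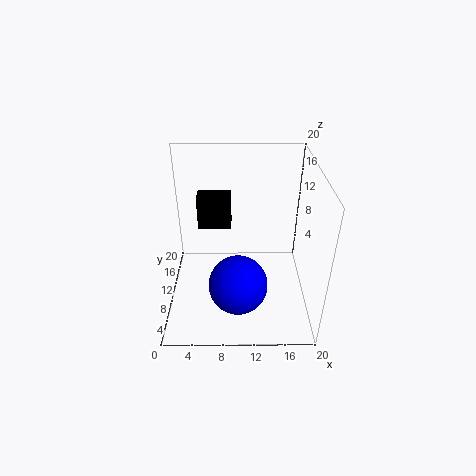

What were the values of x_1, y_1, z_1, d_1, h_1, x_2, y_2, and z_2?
x_1 = 4, y_1 = 14, z_1 = 9, d_1 = 3, h_1 = 5, x_2 = 10, y_2 = 6, z_2 = 5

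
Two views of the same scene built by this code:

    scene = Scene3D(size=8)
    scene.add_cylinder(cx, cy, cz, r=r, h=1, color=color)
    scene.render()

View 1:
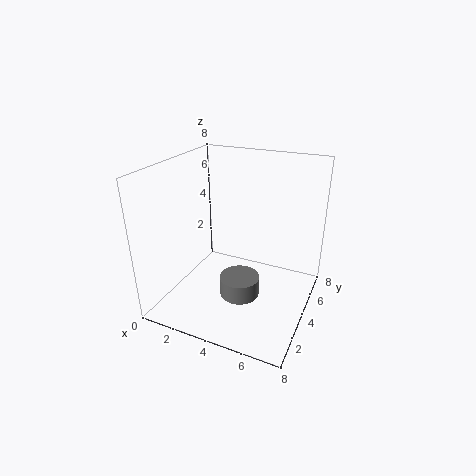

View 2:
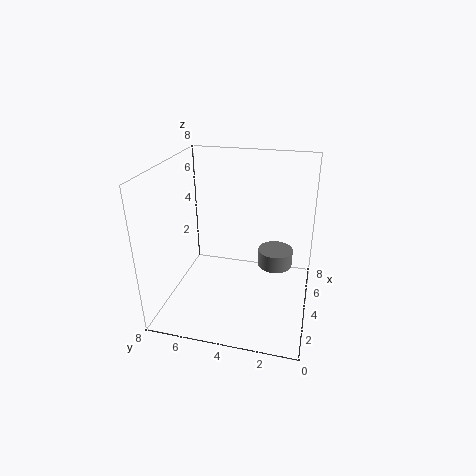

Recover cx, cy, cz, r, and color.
cx = 5; cy = 2; cz = 2; r = 1; color = 'gray'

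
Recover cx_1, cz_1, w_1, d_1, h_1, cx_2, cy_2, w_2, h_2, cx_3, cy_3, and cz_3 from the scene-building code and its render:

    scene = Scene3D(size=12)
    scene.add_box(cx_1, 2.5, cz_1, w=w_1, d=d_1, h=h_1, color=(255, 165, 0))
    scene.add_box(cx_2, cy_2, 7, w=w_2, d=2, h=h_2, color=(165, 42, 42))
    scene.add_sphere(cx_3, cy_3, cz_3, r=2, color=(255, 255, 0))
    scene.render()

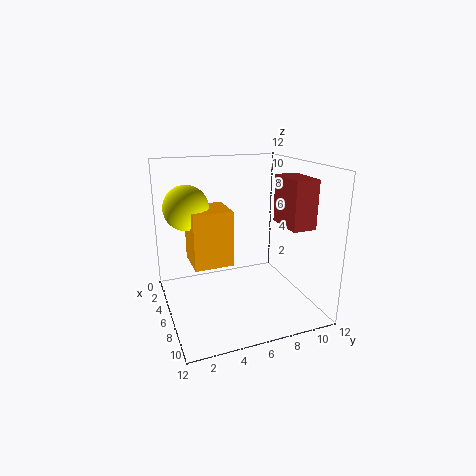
cx_1 = 1.5
cz_1 = 3
w_1 = 3.5
d_1 = 3.5
h_1 = 5
cx_2 = 5.5
cy_2 = 9.5
w_2 = 3.5
h_2 = 4
cx_3 = 2.5
cy_3 = 2.5
cz_3 = 8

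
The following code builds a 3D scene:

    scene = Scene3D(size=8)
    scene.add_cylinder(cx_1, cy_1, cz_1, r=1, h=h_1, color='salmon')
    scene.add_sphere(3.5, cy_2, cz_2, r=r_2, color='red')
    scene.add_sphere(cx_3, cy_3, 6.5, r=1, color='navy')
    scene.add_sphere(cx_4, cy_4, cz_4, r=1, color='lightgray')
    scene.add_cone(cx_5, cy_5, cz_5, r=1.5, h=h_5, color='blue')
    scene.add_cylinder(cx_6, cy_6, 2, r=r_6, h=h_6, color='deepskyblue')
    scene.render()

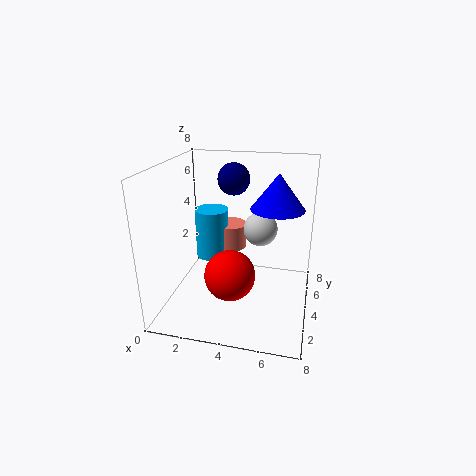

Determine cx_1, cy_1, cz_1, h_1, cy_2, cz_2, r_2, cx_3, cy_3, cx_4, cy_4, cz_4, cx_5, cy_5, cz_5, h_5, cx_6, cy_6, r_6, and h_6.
cx_1 = 3
cy_1 = 6
cz_1 = 2.5
h_1 = 1.5
cy_2 = 4
cz_2 = 1.5
r_2 = 1.5
cx_3 = 3
cy_3 = 7
cx_4 = 5
cy_4 = 5.5
cz_4 = 4
cx_5 = 6
cy_5 = 5
cz_5 = 5.5
h_5 = 2
cx_6 = 2
cy_6 = 5.5
r_6 = 1
h_6 = 3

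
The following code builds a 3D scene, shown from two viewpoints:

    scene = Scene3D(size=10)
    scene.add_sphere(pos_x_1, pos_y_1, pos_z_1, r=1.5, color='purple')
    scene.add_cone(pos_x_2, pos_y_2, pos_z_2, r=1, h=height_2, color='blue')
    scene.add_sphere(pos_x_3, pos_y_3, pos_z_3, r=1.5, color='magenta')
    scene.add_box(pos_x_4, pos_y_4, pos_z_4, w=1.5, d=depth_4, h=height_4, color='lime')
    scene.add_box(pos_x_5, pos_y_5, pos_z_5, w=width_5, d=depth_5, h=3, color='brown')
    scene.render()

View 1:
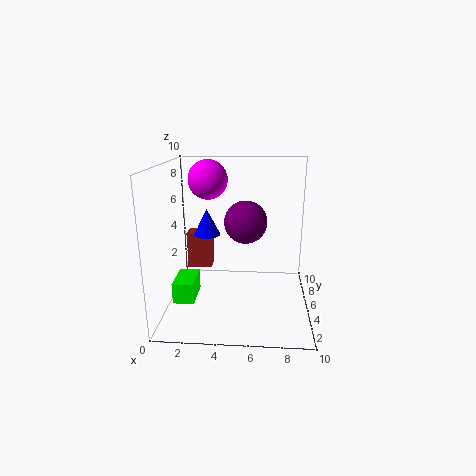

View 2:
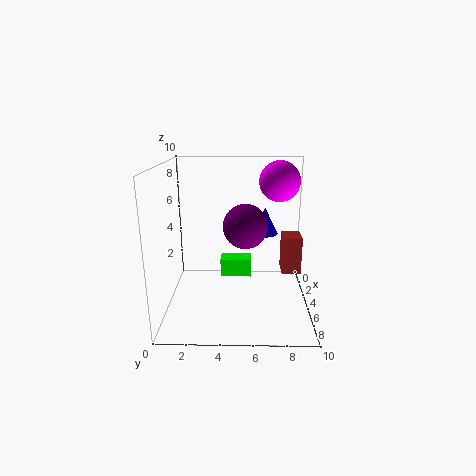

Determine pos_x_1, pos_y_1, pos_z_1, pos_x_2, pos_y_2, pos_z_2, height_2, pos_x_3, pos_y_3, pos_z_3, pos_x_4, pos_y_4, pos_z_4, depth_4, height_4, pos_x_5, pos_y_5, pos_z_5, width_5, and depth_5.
pos_x_1 = 5.5; pos_y_1 = 5.5; pos_z_1 = 6; pos_x_2 = 2.5; pos_y_2 = 7; pos_z_2 = 4.5; height_2 = 2; pos_x_3 = 2.5; pos_y_3 = 8; pos_z_3 = 8.5; pos_x_4 = 0.5; pos_y_4 = 3.5; pos_z_4 = 0.5; depth_4 = 2.5; height_4 = 1.5; pos_x_5 = 0.5; pos_y_5 = 8.5; pos_z_5 = 1; width_5 = 2; depth_5 = 1.5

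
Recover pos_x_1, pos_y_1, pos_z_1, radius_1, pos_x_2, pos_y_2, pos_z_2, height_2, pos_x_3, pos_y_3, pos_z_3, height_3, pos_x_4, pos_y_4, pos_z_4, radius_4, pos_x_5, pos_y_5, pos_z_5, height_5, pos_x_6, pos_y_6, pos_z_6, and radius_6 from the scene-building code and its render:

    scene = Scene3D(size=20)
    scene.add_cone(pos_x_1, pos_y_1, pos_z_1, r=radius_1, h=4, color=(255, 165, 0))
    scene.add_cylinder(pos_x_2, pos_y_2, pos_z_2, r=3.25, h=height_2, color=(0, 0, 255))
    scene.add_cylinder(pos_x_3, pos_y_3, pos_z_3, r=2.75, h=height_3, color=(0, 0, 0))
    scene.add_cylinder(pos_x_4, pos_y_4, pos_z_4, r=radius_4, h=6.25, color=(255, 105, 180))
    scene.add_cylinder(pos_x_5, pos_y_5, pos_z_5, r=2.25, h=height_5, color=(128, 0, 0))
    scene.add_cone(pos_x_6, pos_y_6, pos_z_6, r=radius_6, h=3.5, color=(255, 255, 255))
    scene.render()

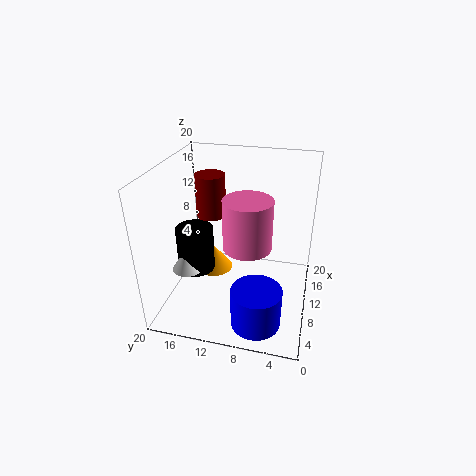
pos_x_1 = 15.5, pos_y_1 = 15.5, pos_z_1 = 0.5, radius_1 = 3, pos_x_2 = 3.5, pos_y_2 = 6, pos_z_2 = 1.5, height_2 = 5.25, pos_x_3 = 10.75, pos_y_3 = 16.75, pos_z_3 = 3.5, height_3 = 6.75, pos_x_4 = 5.75, pos_y_4 = 7.75, pos_z_4 = 11.5, radius_4 = 3, pos_x_5 = 15, pos_y_5 = 15.5, pos_z_5 = 10.5, height_5 = 6.5, pos_x_6 = 9, pos_y_6 = 17.5, pos_z_6 = 4.25, radius_6 = 2.25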